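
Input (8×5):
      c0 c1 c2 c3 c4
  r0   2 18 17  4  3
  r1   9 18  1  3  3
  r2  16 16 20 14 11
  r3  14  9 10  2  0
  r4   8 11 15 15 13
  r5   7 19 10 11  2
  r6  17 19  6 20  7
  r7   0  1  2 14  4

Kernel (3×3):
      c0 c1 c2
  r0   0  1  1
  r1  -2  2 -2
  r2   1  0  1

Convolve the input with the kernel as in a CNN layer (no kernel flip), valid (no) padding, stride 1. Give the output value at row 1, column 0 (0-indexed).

3

The receptive field on the input at this output position is [9 18 1 / 16 16 20 / 14 9 10]. Elementwise product with the kernel and sum: 18·1 + 1·1 + 16·-2 + 16·2 + 20·-2 + 14·1 + 10·1.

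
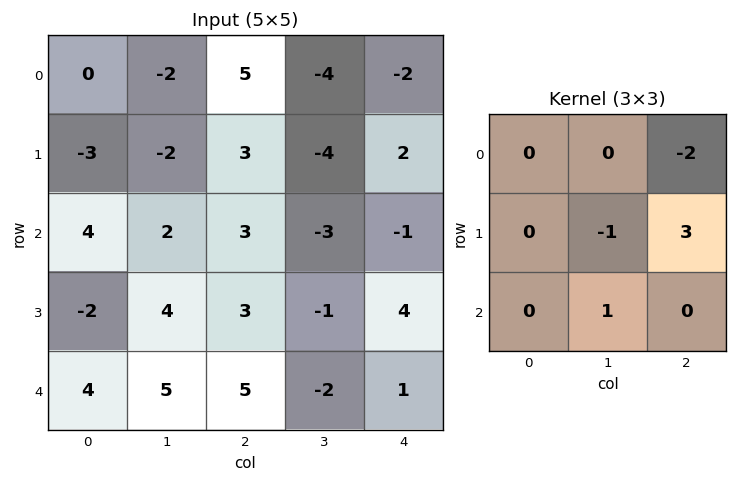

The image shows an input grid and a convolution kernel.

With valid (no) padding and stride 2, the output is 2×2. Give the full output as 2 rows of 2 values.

Output[0,0]: The receptive field on the input at this output position is [0 -2 5 / -3 -2 3 / 4 2 3]. Elementwise product with the kernel and sum: 5·-2 + -2·-1 + 3·3 + 2·1.

3 11
4 13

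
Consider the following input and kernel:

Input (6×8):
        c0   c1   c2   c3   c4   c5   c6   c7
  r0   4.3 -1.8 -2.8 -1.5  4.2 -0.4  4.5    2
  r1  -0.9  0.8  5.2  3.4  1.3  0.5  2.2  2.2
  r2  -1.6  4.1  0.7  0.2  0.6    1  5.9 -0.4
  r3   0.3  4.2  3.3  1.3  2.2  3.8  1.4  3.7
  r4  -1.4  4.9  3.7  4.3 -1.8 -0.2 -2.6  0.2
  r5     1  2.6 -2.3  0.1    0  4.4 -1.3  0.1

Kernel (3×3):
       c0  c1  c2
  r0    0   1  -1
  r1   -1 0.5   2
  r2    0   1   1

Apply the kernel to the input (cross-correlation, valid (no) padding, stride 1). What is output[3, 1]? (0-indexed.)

The receptive field on the input at this output position is [4.2 3.3 1.3 / 4.9 3.7 4.3 / 2.6 -2.3 0.1]. Elementwise product with the kernel and sum: 3.3·1 + 1.3·-1 + 4.9·-1 + 3.7·0.5 + 4.3·2 + -2.3·1 + 0.1·1.

5.35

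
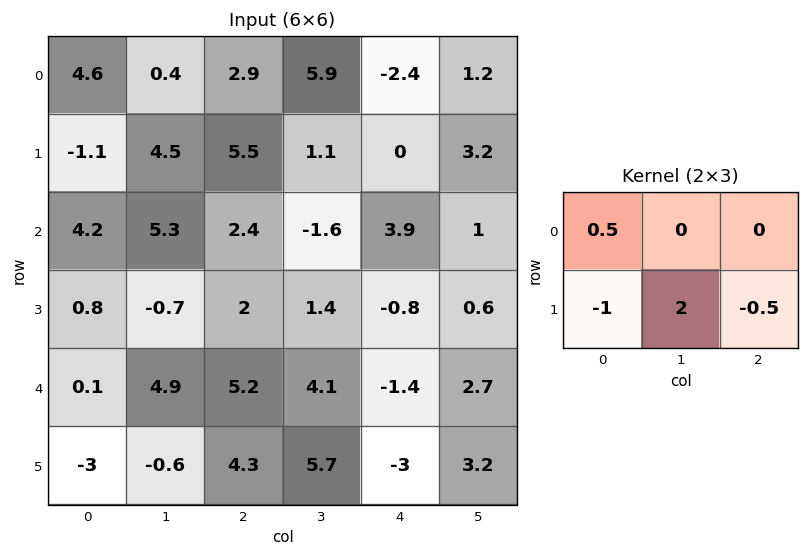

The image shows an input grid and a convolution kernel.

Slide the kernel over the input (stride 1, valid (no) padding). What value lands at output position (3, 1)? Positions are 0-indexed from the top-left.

3.1

The receptive field on the input at this output position is [-0.7 2 1.4 / 4.9 5.2 4.1]. Elementwise product with the kernel and sum: -0.7·0.5 + 4.9·-1 + 5.2·2 + 4.1·-0.5.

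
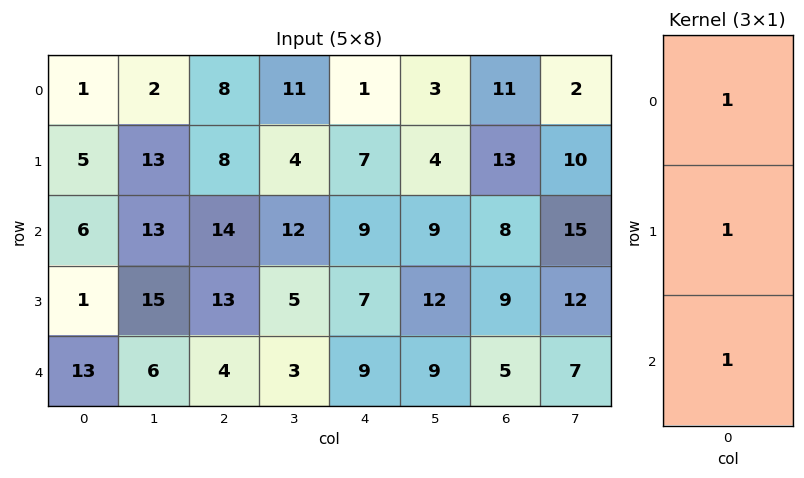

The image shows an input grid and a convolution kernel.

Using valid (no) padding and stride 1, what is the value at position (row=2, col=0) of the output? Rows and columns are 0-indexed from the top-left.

20

The receptive field on the input at this output position is [6 / 1 / 13]. Elementwise product with the kernel and sum: 6·1 + 1·1 + 13·1.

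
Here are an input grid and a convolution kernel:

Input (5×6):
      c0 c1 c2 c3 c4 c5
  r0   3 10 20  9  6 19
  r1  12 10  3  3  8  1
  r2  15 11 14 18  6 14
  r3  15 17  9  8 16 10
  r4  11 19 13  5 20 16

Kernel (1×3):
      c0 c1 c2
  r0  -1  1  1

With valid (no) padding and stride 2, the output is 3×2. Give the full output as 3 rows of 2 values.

27 -5
10 10
21 12

Output[0,0]: The receptive field on the input at this output position is [3 10 20]. Elementwise product with the kernel and sum: 3·-1 + 10·1 + 20·1.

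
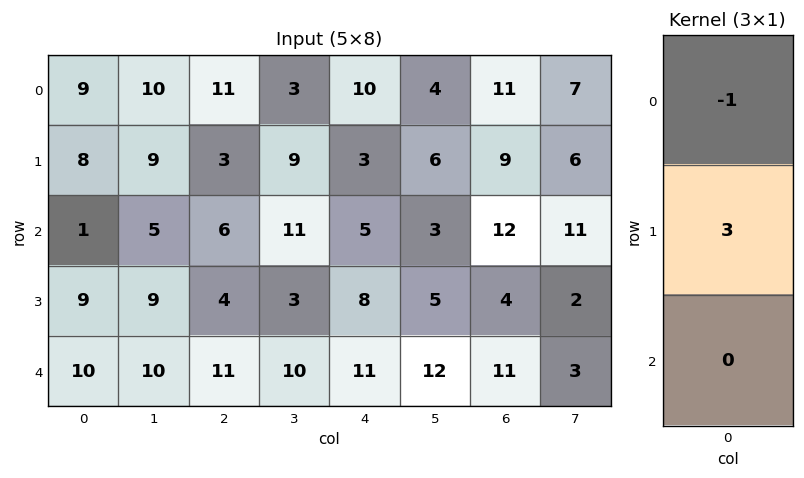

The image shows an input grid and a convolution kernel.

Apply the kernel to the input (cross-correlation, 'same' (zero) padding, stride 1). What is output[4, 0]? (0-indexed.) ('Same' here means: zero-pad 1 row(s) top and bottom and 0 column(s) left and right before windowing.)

The receptive field on the zero-padded input at this output position is [9 / 10 / 0]. Elementwise product with the kernel and sum: 9·-1 + 10·3.

21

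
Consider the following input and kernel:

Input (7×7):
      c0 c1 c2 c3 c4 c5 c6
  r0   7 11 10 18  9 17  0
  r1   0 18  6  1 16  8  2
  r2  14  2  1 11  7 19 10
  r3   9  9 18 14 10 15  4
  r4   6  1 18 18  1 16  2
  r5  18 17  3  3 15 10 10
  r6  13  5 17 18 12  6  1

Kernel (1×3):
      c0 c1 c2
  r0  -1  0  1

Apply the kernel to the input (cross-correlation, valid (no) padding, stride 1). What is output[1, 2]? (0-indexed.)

10

The receptive field on the input at this output position is [6 1 16]. Elementwise product with the kernel and sum: 6·-1 + 16·1.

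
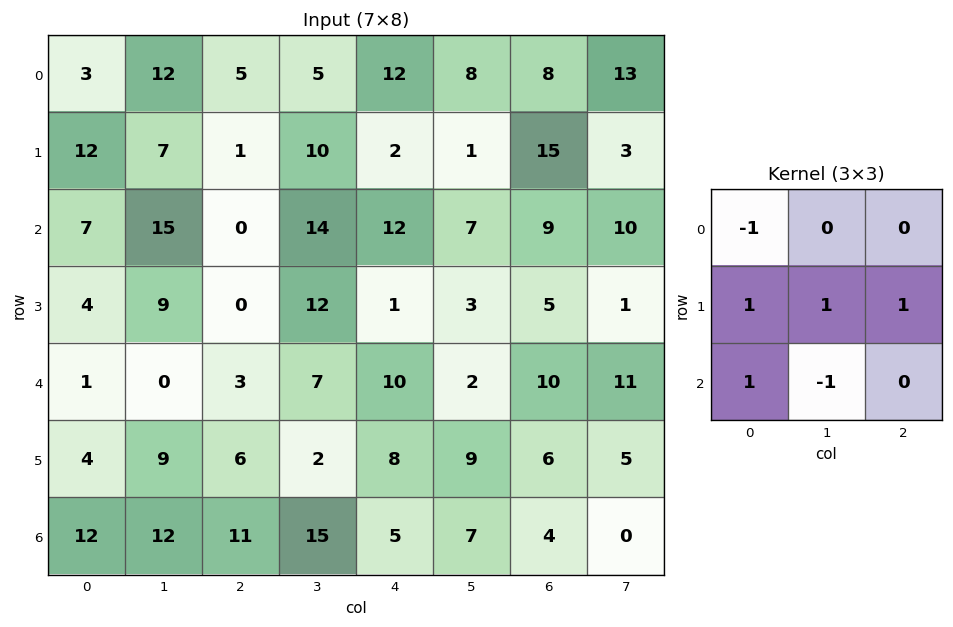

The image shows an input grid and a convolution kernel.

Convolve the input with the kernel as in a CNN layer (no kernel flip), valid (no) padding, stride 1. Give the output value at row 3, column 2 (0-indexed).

The receptive field on the input at this output position is [0 12 1 / 3 7 10 / 6 2 8]. Elementwise product with the kernel and sum: 0·-1 + 3·1 + 7·1 + 10·1 + 6·1 + 2·-1.

24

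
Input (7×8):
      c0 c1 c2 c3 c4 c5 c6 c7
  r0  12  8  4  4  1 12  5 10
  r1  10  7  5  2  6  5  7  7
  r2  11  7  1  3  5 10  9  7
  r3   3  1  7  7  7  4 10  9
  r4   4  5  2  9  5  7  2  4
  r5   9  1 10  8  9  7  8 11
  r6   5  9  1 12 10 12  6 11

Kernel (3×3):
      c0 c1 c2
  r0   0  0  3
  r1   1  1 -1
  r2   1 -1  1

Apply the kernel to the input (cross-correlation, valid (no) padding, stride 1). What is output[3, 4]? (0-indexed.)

The receptive field on the input at this output position is [7 4 10 / 5 7 2 / 9 7 8]. Elementwise product with the kernel and sum: 10·3 + 5·1 + 7·1 + 2·-1 + 9·1 + 7·-1 + 8·1.

50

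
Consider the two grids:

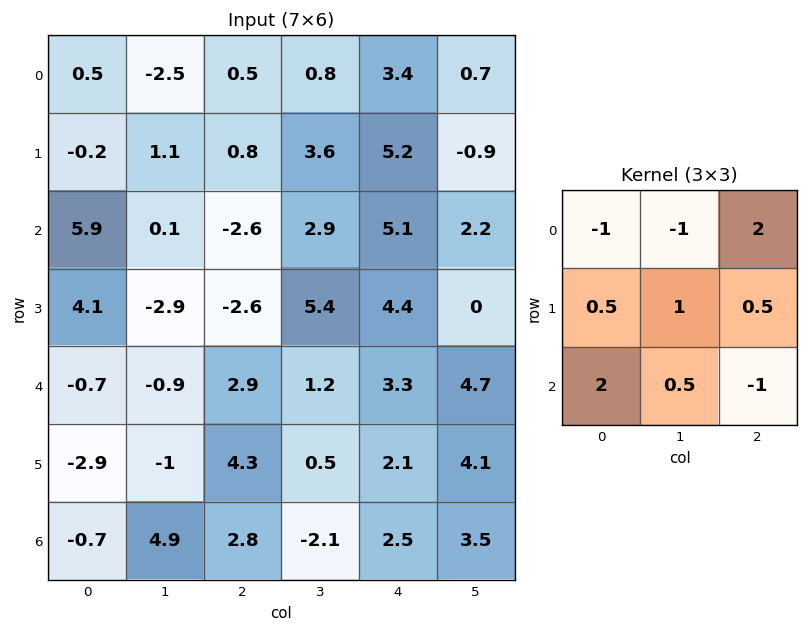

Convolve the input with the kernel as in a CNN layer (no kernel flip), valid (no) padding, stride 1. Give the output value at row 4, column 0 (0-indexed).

5.35

The receptive field on the input at this output position is [-0.7 -0.9 2.9 / -2.9 -1 4.3 / -0.7 4.9 2.8]. Elementwise product with the kernel and sum: -0.7·-1 + -0.9·-1 + 2.9·2 + -2.9·0.5 + -1·1 + 4.3·0.5 + -0.7·2 + 4.9·0.5 + 2.8·-1.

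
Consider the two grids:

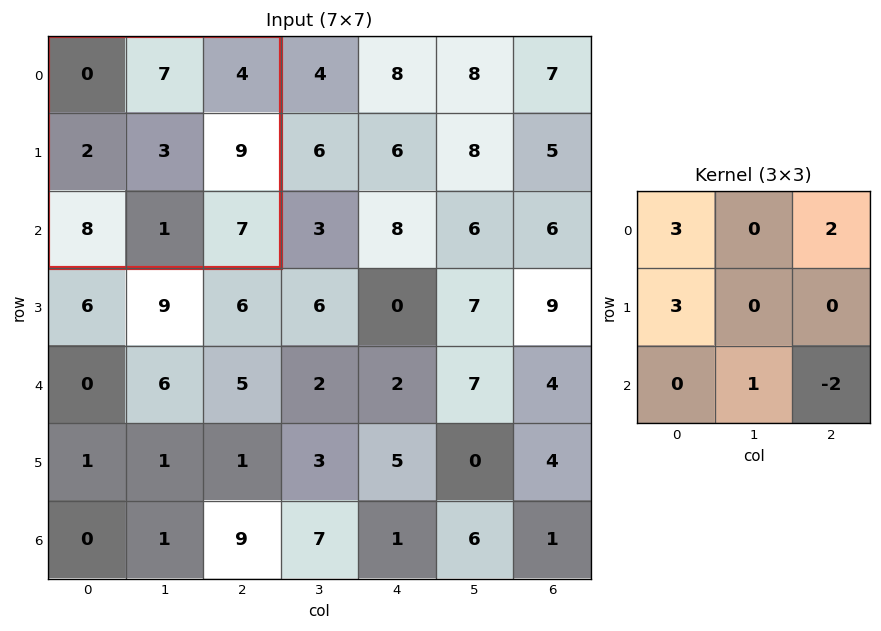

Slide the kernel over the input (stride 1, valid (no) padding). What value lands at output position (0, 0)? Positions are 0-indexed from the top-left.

The receptive field on the input at this output position is [0 7 4 / 2 3 9 / 8 1 7]. Elementwise product with the kernel and sum: 0·3 + 4·2 + 2·3 + 1·1 + 7·-2.

1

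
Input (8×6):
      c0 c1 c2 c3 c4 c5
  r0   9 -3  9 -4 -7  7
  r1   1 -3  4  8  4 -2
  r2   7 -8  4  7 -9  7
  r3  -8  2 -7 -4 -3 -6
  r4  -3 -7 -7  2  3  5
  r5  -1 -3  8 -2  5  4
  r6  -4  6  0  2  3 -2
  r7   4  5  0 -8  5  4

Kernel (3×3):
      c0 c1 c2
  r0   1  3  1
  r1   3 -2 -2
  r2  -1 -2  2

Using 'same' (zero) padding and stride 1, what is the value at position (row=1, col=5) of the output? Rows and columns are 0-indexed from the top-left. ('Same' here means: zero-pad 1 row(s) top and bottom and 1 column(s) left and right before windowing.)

The receptive field on the zero-padded input at this output position is [-7 7 0 / 4 -2 0 / -9 7 0]. Elementwise product with the kernel and sum: -7·1 + 7·3 + 0·1 + 4·3 + -2·-2 + 0·-2 + -9·-1 + 7·-2 + 0·2.

25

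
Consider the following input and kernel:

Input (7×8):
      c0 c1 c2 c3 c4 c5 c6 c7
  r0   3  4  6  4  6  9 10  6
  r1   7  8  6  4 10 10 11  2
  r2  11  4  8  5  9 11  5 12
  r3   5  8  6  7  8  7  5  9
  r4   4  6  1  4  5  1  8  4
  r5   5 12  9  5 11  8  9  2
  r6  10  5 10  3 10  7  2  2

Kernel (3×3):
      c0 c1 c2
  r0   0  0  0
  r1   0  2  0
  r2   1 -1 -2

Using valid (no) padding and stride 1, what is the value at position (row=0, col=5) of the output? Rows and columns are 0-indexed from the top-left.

4

The receptive field on the input at this output position is [9 10 6 / 10 11 2 / 11 5 12]. Elementwise product with the kernel and sum: 11·2 + 11·1 + 5·-1 + 12·-2.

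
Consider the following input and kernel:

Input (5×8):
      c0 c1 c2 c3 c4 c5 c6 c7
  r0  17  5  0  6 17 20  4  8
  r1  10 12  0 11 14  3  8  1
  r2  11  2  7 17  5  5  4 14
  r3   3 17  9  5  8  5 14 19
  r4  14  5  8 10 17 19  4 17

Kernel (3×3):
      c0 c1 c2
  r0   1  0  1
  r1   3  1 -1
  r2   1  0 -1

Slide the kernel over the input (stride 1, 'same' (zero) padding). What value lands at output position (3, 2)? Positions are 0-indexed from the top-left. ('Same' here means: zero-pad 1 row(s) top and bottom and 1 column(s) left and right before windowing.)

69

The receptive field on the zero-padded input at this output position is [2 7 17 / 17 9 5 / 5 8 10]. Elementwise product with the kernel and sum: 2·1 + 17·1 + 17·3 + 9·1 + 5·-1 + 5·1 + 10·-1.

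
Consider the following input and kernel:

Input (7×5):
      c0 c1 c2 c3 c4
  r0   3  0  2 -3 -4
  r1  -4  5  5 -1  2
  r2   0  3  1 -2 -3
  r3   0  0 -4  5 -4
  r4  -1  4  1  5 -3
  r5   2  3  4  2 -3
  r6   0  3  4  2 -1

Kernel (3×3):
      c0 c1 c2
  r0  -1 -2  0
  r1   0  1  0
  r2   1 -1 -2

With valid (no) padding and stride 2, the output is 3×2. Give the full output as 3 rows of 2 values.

-3 12
-13 10
-15 -5

Output[0,0]: The receptive field on the input at this output position is [3 0 2 / -4 5 5 / 0 3 1]. Elementwise product with the kernel and sum: 3·-1 + 0·-2 + 5·1 + 0·1 + 3·-1 + 1·-2.
Output[0,1]: The receptive field on the input at this output position is [2 -3 -4 / 5 -1 2 / 1 -2 -3]. Elementwise product with the kernel and sum: 2·-1 + -3·-2 + -1·1 + 1·1 + -2·-1 + -3·-2.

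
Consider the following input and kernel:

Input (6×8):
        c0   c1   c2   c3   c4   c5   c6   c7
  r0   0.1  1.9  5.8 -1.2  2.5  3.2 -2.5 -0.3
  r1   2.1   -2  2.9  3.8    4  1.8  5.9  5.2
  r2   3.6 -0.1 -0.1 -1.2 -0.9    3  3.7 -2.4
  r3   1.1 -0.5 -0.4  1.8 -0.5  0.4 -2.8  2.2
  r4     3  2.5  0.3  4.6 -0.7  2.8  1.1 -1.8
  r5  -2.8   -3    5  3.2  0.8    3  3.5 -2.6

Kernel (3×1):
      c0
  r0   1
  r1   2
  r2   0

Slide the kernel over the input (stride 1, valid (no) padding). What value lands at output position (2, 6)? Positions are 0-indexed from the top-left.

-1.9

The receptive field on the input at this output position is [3.7 / -2.8 / 1.1]. Elementwise product with the kernel and sum: 3.7·1 + -2.8·2.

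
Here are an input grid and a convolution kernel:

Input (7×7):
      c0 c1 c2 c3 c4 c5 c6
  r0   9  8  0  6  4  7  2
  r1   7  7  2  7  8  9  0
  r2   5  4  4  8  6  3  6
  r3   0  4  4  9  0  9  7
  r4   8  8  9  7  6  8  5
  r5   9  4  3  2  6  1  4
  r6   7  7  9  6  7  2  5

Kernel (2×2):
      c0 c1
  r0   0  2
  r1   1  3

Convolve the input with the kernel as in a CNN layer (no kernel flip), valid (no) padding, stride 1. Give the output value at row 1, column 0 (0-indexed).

The receptive field on the input at this output position is [7 7 / 5 4]. Elementwise product with the kernel and sum: 7·2 + 5·1 + 4·3.

31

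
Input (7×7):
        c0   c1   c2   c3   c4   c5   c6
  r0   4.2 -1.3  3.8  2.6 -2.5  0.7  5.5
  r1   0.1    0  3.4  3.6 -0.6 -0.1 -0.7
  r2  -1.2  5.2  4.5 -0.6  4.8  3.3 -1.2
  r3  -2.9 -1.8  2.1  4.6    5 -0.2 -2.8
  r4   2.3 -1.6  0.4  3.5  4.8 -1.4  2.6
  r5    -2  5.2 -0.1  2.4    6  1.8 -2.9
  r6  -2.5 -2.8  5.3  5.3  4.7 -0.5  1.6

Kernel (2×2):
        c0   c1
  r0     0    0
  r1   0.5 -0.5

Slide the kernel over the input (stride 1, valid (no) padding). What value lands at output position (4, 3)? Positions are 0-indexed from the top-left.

-1.8

The receptive field on the input at this output position is [3.5 4.8 / 2.4 6]. Elementwise product with the kernel and sum: 2.4·0.5 + 6·-0.5.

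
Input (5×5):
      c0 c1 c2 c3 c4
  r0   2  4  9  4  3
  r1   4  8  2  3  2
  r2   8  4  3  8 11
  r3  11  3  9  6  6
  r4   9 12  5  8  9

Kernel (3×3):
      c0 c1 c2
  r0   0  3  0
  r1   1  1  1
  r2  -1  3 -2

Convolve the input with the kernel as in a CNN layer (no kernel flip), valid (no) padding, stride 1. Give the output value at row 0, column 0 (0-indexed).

The receptive field on the input at this output position is [2 4 9 / 4 8 2 / 8 4 3]. Elementwise product with the kernel and sum: 4·3 + 4·1 + 8·1 + 2·1 + 8·-1 + 4·3 + 3·-2.

24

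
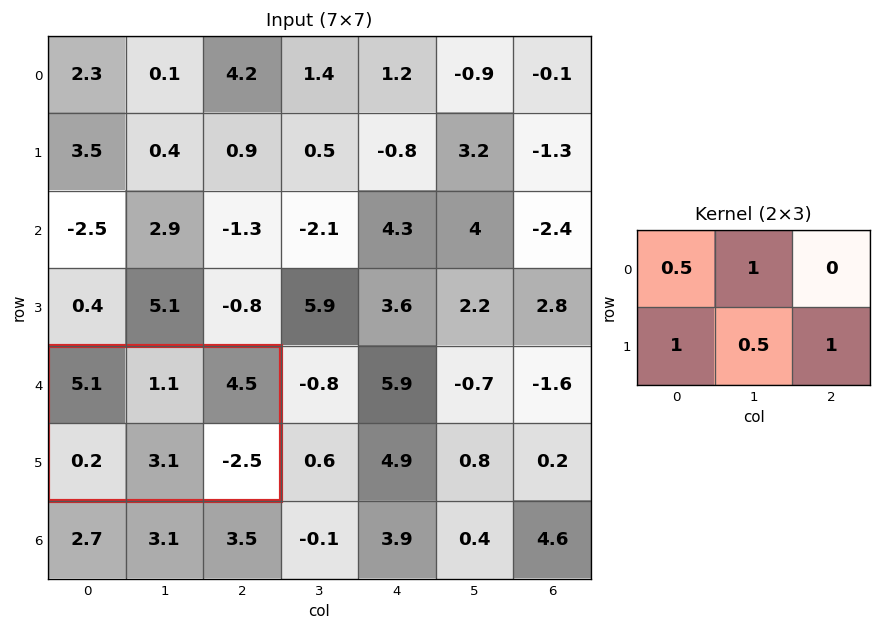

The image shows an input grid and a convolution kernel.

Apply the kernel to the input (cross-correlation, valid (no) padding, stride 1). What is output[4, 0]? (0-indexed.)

The receptive field on the input at this output position is [5.1 1.1 4.5 / 0.2 3.1 -2.5]. Elementwise product with the kernel and sum: 5.1·0.5 + 1.1·1 + 0.2·1 + 3.1·0.5 + -2.5·1.

2.9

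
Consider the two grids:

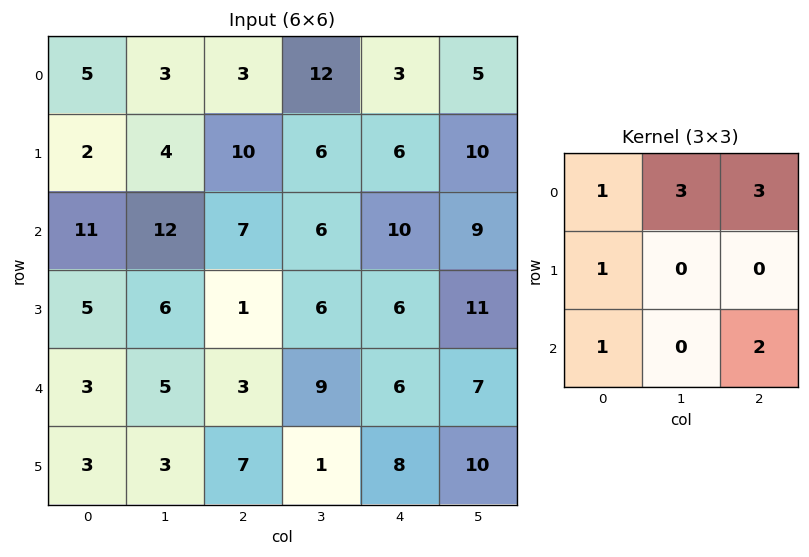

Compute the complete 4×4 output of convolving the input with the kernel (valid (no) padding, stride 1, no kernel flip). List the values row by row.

50 76 85 66
62 82 66 88
82 80 71 92
46 37 63 87

Output[0,0]: The receptive field on the input at this output position is [5 3 3 / 2 4 10 / 11 12 7]. Elementwise product with the kernel and sum: 5·1 + 3·3 + 3·3 + 2·1 + 11·1 + 7·2.
Output[0,1]: The receptive field on the input at this output position is [3 3 12 / 4 10 6 / 12 7 6]. Elementwise product with the kernel and sum: 3·1 + 3·3 + 12·3 + 4·1 + 12·1 + 6·2.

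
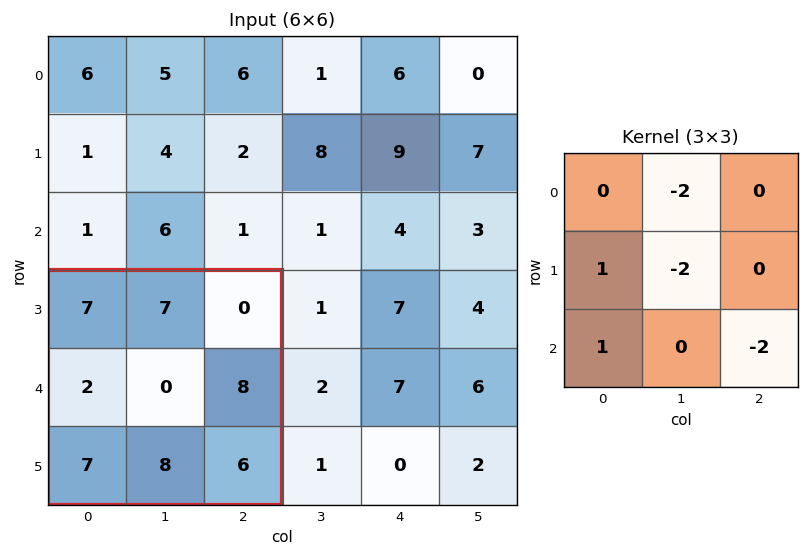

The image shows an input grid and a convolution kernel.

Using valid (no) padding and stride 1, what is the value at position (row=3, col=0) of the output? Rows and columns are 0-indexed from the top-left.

-17

The receptive field on the input at this output position is [7 7 0 / 2 0 8 / 7 8 6]. Elementwise product with the kernel and sum: 7·-2 + 2·1 + 0·-2 + 7·1 + 6·-2.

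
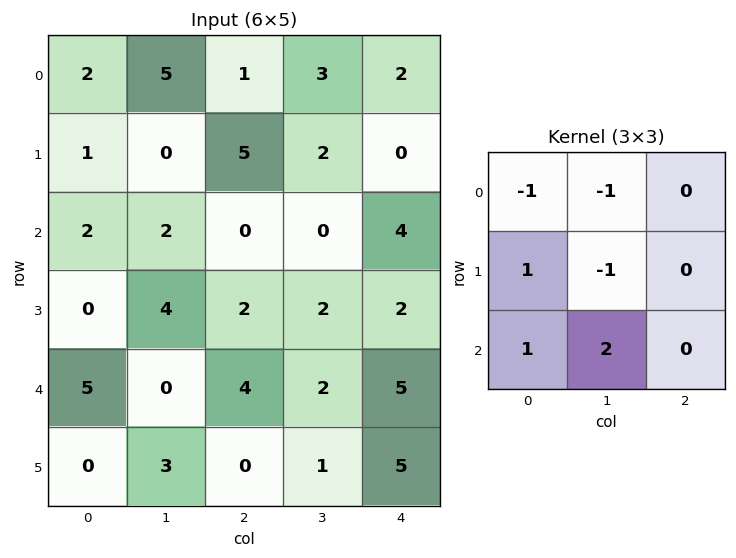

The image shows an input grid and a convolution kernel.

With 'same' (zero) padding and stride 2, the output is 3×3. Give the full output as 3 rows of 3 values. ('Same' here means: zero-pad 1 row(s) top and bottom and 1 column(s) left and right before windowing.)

Output[0,0]: The receptive field on the zero-padded input at this output position is [0 0 0 / 0 2 5 / 0 1 0]. Elementwise product with the kernel and sum: 0·-1 + 0·-1 + 0·1 + 2·-1 + 0·1 + 1·2.
Output[0,1]: The receptive field on the zero-padded input at this output position is [0 0 0 / 5 1 3 / 0 5 2]. Elementwise product with the kernel and sum: 0·-1 + 0·-1 + 5·1 + 1·-1 + 0·1 + 5·2.

0 14 3
-3 5 0
-5 -7 4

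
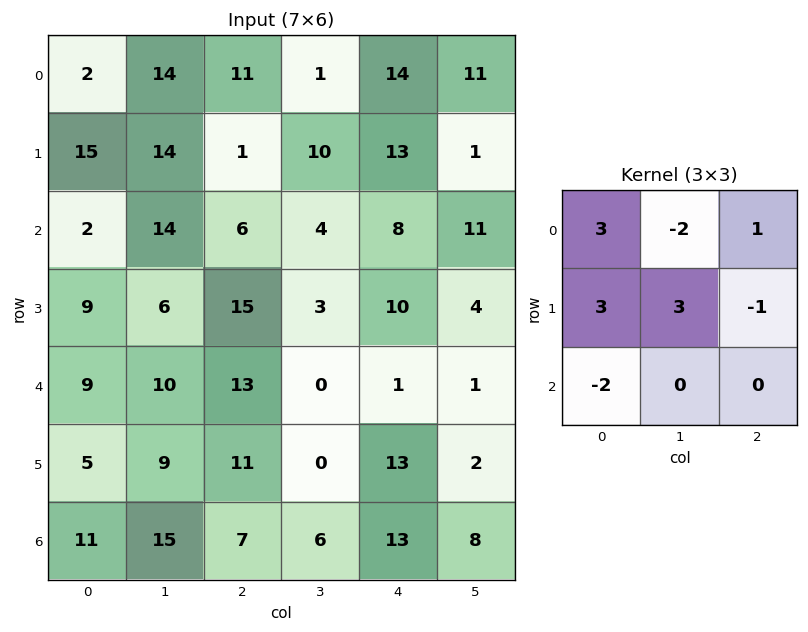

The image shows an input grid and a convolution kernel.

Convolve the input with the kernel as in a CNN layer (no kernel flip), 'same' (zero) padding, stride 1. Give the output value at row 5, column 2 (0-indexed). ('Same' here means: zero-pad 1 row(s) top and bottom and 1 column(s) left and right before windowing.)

The receptive field on the zero-padded input at this output position is [10 13 0 / 9 11 0 / 15 7 6]. Elementwise product with the kernel and sum: 10·3 + 13·-2 + 0·1 + 9·3 + 11·3 + 0·-1 + 15·-2.

34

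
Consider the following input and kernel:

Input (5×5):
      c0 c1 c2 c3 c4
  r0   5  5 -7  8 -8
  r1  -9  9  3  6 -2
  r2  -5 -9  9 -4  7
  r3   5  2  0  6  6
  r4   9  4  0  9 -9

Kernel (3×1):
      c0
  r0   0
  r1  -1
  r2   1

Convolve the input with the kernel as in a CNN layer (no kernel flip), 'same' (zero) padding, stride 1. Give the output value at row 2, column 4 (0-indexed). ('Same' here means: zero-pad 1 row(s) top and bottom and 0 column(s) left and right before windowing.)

The receptive field on the zero-padded input at this output position is [-2 / 7 / 6]. Elementwise product with the kernel and sum: 7·-1 + 6·1.

-1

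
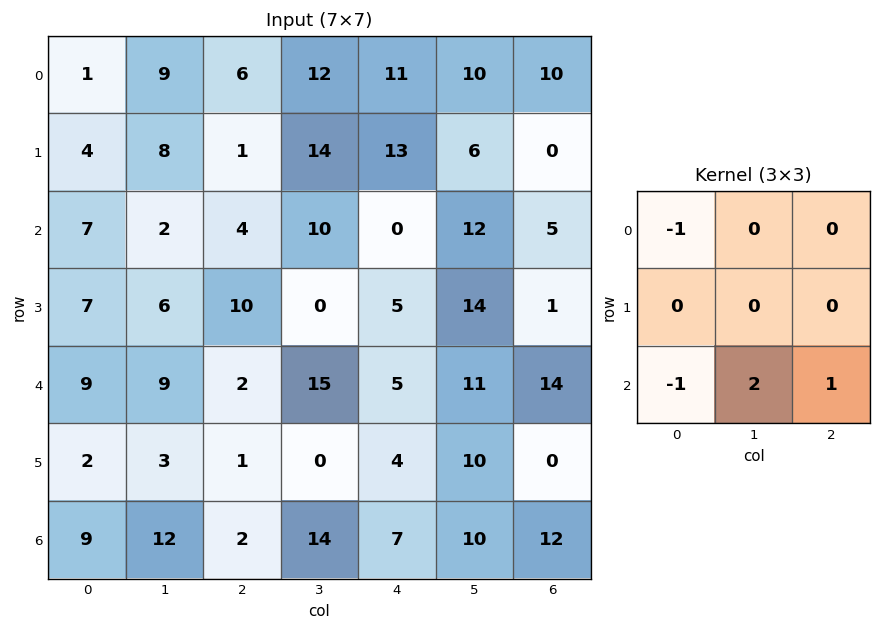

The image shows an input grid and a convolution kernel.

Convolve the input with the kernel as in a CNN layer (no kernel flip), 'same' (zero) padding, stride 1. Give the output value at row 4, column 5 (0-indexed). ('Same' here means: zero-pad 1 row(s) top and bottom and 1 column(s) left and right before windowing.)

11

The receptive field on the zero-padded input at this output position is [5 14 1 / 5 11 14 / 4 10 0]. Elementwise product with the kernel and sum: 5·-1 + 4·-1 + 10·2 + 0·1.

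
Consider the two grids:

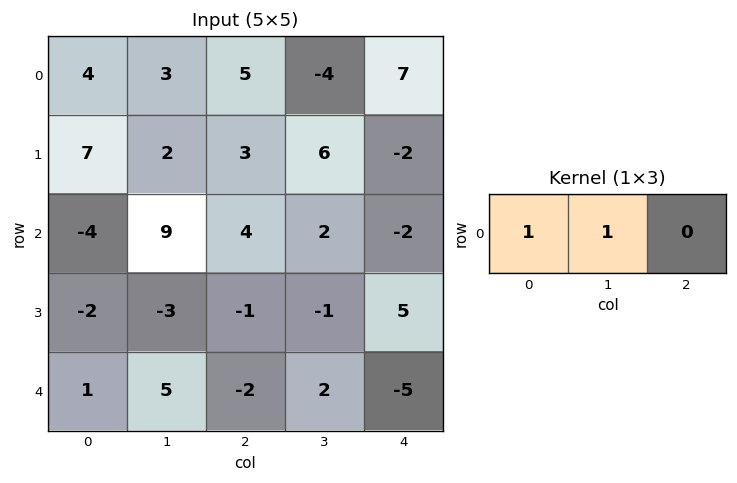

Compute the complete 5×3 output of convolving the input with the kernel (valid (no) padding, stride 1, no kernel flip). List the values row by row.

Output[0,0]: The receptive field on the input at this output position is [4 3 5]. Elementwise product with the kernel and sum: 4·1 + 3·1.
Output[0,1]: The receptive field on the input at this output position is [3 5 -4]. Elementwise product with the kernel and sum: 3·1 + 5·1.

7 8 1
9 5 9
5 13 6
-5 -4 -2
6 3 0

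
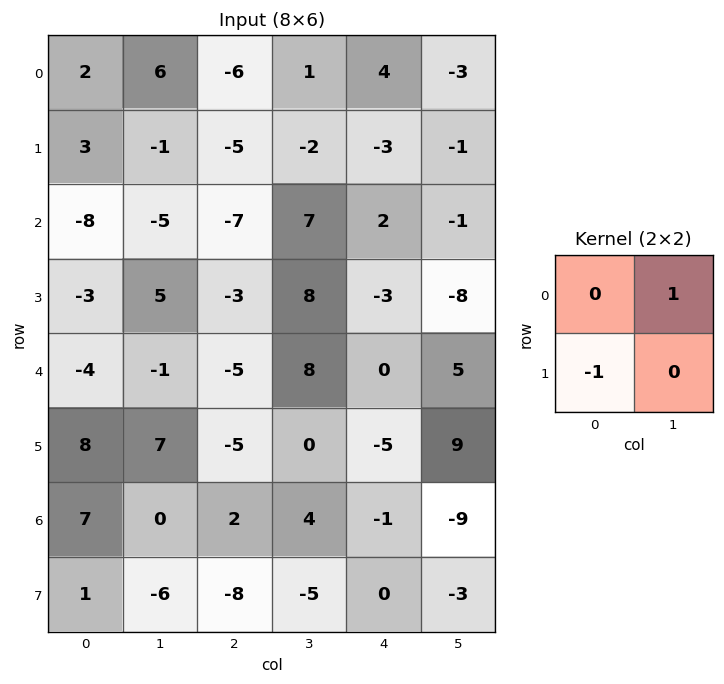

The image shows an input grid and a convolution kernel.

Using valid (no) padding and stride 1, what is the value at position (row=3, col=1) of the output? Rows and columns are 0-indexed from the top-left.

The receptive field on the input at this output position is [5 -3 / -1 -5]. Elementwise product with the kernel and sum: -3·1 + -1·-1.

-2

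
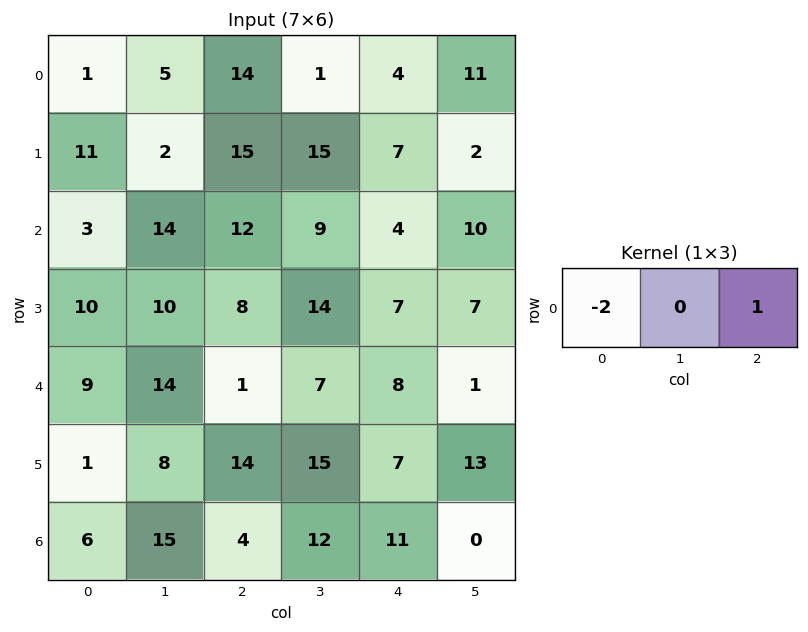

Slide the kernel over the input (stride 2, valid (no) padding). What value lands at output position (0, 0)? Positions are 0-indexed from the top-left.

The receptive field on the input at this output position is [1 5 14]. Elementwise product with the kernel and sum: 1·-2 + 14·1.

12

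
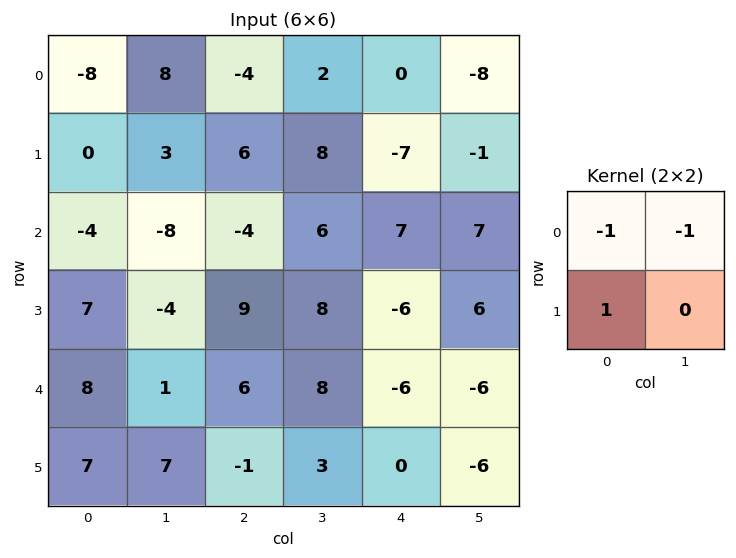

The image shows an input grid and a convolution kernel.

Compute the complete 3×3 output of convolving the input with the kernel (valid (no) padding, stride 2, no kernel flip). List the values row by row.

Output[0,0]: The receptive field on the input at this output position is [-8 8 / 0 3]. Elementwise product with the kernel and sum: -8·-1 + 8·-1 + 0·1.

0 8 1
19 7 -20
-2 -15 12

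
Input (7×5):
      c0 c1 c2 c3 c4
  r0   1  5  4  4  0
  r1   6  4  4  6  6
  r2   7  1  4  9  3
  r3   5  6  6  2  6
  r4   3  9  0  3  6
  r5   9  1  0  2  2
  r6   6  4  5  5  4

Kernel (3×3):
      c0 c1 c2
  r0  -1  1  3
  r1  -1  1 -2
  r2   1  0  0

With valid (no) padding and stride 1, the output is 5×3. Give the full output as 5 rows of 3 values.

13 0 -6
1 9 25
-2 35 -2
34 -8 5
4 -1 24

Output[0,0]: The receptive field on the input at this output position is [1 5 4 / 6 4 4 / 7 1 4]. Elementwise product with the kernel and sum: 1·-1 + 5·1 + 4·3 + 6·-1 + 4·1 + 4·-2 + 7·1.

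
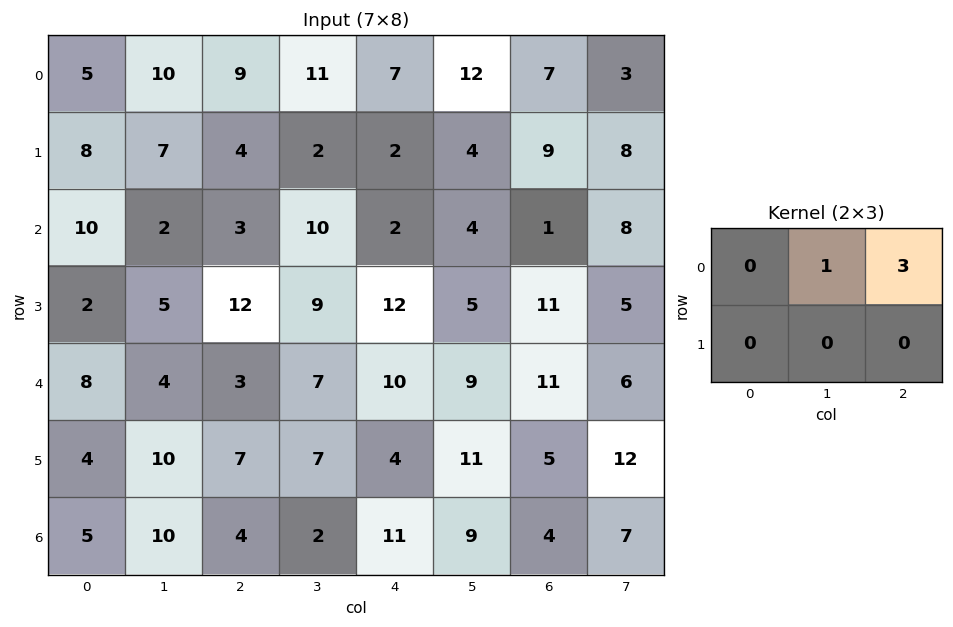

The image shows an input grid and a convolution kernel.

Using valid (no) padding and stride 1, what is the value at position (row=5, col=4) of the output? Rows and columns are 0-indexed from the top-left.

26

The receptive field on the input at this output position is [4 11 5 / 11 9 4]. Elementwise product with the kernel and sum: 11·1 + 5·3.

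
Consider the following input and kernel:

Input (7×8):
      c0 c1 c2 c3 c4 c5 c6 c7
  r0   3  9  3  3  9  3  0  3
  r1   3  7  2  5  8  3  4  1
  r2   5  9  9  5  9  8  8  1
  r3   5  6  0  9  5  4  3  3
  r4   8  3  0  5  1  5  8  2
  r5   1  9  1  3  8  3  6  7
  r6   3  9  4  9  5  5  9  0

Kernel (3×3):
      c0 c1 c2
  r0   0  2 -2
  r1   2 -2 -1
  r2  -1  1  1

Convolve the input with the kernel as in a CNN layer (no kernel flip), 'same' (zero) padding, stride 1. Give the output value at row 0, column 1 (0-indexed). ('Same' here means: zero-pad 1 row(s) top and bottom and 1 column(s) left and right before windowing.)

-9

The receptive field on the zero-padded input at this output position is [0 0 0 / 3 9 3 / 3 7 2]. Elementwise product with the kernel and sum: 0·2 + 0·-2 + 3·2 + 9·-2 + 3·-1 + 3·-1 + 7·1 + 2·1.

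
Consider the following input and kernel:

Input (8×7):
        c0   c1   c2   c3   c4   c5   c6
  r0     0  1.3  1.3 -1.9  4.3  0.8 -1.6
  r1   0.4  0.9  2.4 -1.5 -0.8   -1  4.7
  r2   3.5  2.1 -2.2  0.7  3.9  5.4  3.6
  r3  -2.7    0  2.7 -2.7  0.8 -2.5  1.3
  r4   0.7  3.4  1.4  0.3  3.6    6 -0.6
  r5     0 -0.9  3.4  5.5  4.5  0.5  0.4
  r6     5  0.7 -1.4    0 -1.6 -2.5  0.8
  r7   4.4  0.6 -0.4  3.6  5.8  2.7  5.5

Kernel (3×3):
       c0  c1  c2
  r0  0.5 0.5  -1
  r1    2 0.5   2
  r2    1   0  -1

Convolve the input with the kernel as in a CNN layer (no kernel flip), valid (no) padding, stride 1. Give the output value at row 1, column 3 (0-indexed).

The receptive field on the input at this output position is [-1.5 -0.8 -1 / 0.7 3.9 5.4 / -2.7 0.8 -2.5]. Elementwise product with the kernel and sum: -1.5·0.5 + -0.8·0.5 + -1·-1 + 0.7·2 + 3.9·0.5 + 5.4·2 + -2.7·1 + -2.5·-1.

13.8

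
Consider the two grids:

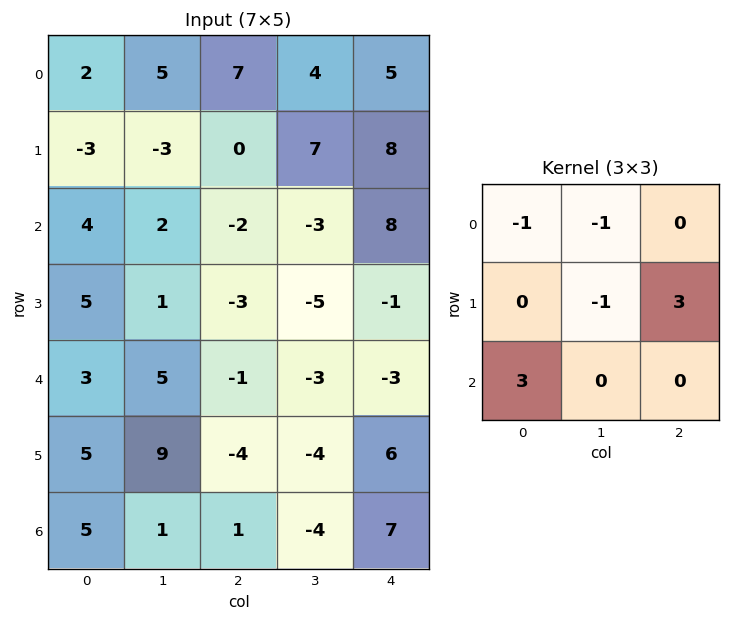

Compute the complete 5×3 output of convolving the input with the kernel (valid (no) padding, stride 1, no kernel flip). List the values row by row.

8 15 0
13 -1 11
-7 3 4
1 21 -10
-14 -9 29

Output[0,0]: The receptive field on the input at this output position is [2 5 7 / -3 -3 0 / 4 2 -2]. Elementwise product with the kernel and sum: 2·-1 + 5·-1 + -3·-1 + 0·3 + 4·3.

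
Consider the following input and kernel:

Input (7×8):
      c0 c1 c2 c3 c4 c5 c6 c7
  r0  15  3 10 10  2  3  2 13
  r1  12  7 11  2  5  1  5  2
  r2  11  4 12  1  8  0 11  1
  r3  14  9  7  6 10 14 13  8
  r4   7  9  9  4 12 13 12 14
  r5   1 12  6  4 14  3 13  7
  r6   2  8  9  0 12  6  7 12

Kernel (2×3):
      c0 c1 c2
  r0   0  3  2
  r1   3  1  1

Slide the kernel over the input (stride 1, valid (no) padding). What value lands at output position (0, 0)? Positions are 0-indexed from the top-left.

The receptive field on the input at this output position is [15 3 10 / 12 7 11]. Elementwise product with the kernel and sum: 3·3 + 10·2 + 12·3 + 7·1 + 11·1.

83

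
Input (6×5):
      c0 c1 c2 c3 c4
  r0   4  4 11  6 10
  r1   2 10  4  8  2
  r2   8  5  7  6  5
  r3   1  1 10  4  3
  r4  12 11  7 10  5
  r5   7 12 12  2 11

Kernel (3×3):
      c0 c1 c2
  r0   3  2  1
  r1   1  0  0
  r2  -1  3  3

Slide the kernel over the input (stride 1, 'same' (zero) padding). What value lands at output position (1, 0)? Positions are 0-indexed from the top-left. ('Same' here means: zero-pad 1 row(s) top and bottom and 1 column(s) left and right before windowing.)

The receptive field on the zero-padded input at this output position is [0 4 4 / 0 2 10 / 0 8 5]. Elementwise product with the kernel and sum: 0·3 + 4·2 + 4·1 + 0·1 + 0·-1 + 8·3 + 5·3.

51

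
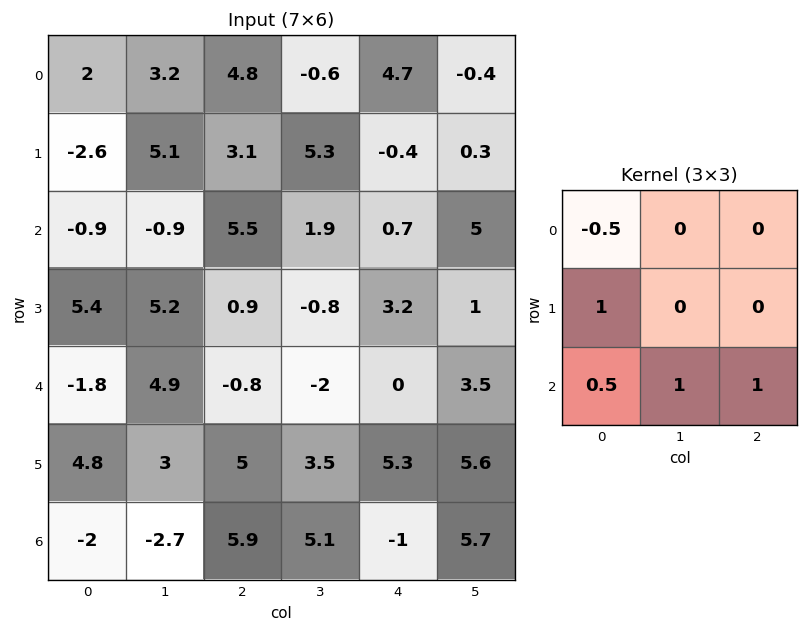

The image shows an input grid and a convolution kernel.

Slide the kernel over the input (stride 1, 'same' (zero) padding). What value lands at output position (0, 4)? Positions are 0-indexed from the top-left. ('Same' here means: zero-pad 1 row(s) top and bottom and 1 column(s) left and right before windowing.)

1.95

The receptive field on the zero-padded input at this output position is [0 0 0 / -0.6 4.7 -0.4 / 5.3 -0.4 0.3]. Elementwise product with the kernel and sum: 0·-0.5 + -0.6·1 + 5.3·0.5 + -0.4·1 + 0.3·1.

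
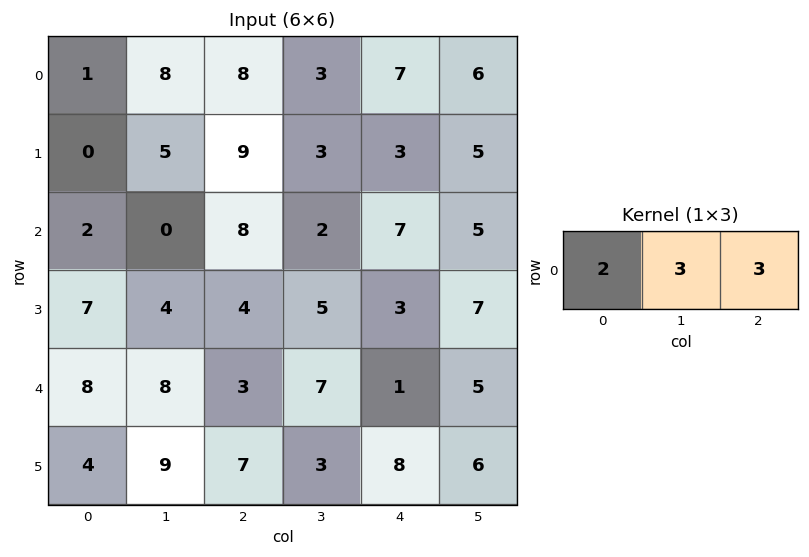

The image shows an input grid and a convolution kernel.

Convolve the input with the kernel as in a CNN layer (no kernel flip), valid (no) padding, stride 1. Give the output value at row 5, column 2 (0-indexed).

47

The receptive field on the input at this output position is [7 3 8]. Elementwise product with the kernel and sum: 7·2 + 3·3 + 8·3.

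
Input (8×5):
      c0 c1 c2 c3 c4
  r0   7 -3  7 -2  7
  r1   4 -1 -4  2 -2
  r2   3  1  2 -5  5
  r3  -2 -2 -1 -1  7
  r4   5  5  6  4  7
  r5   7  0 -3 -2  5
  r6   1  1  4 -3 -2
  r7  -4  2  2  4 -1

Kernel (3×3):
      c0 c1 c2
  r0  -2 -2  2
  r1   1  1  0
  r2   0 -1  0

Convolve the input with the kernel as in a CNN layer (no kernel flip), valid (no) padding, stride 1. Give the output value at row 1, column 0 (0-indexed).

-8

The receptive field on the input at this output position is [4 -1 -4 / 3 1 2 / -2 -2 -1]. Elementwise product with the kernel and sum: 4·-2 + -1·-2 + -4·2 + 3·1 + 1·1 + -2·-1.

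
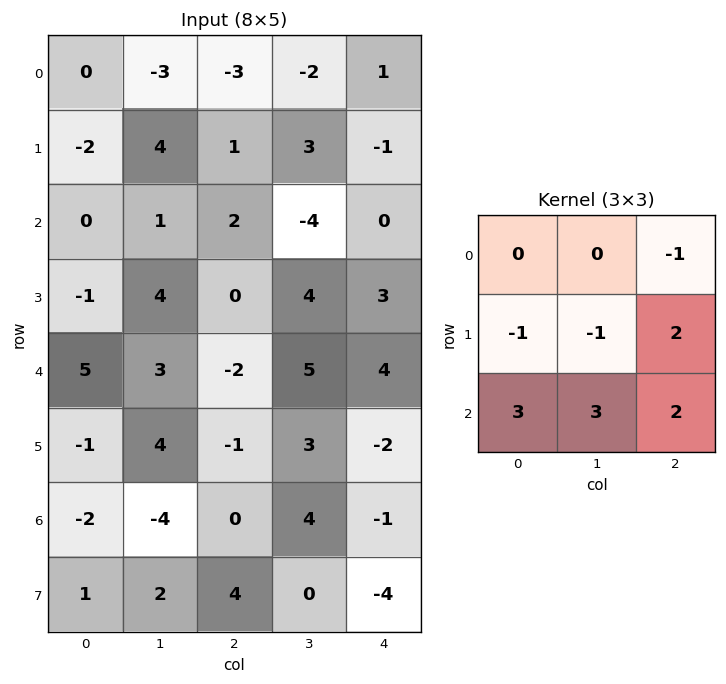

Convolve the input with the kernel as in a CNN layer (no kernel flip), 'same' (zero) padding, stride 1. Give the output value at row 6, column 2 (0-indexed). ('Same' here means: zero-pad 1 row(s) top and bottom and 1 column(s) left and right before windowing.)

The receptive field on the zero-padded input at this output position is [4 -1 3 / -4 0 4 / 2 4 0]. Elementwise product with the kernel and sum: 3·-1 + -4·-1 + 0·-1 + 4·2 + 2·3 + 4·3 + 0·2.

27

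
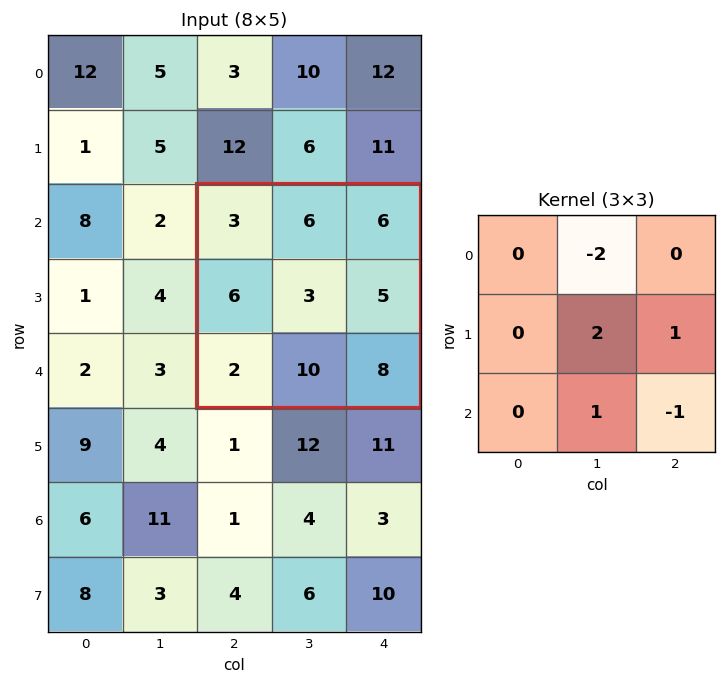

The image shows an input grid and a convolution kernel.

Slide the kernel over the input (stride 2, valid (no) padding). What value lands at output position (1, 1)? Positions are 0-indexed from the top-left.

1

The receptive field on the input at this output position is [3 6 6 / 6 3 5 / 2 10 8]. Elementwise product with the kernel and sum: 6·-2 + 3·2 + 5·1 + 10·1 + 8·-1.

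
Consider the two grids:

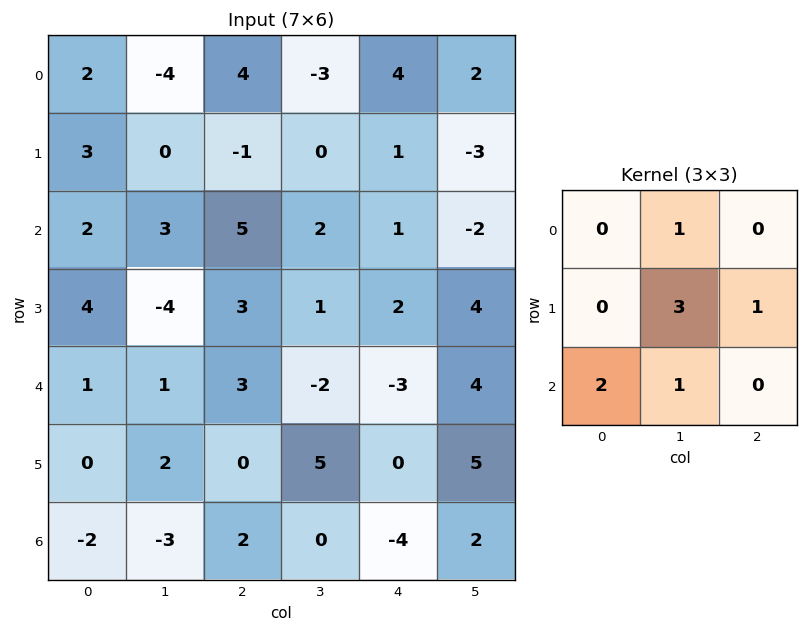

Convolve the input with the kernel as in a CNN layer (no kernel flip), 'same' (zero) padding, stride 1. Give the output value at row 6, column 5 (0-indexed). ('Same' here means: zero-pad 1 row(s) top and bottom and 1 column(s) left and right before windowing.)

11

The receptive field on the zero-padded input at this output position is [0 5 0 / -4 2 0 / 0 0 0]. Elementwise product with the kernel and sum: 5·1 + 2·3 + 0·1 + 0·2 + 0·1.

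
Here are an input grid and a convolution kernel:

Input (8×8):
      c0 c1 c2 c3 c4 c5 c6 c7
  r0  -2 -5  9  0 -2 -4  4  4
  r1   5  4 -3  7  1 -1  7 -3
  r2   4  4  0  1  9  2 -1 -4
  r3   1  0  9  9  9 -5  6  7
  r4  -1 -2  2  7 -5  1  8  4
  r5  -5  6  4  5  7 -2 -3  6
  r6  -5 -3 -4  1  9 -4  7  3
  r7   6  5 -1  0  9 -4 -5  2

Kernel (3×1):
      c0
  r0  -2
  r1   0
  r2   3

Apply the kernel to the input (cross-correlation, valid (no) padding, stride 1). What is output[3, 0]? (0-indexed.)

The receptive field on the input at this output position is [1 / -1 / -5]. Elementwise product with the kernel and sum: 1·-2 + -5·3.

-17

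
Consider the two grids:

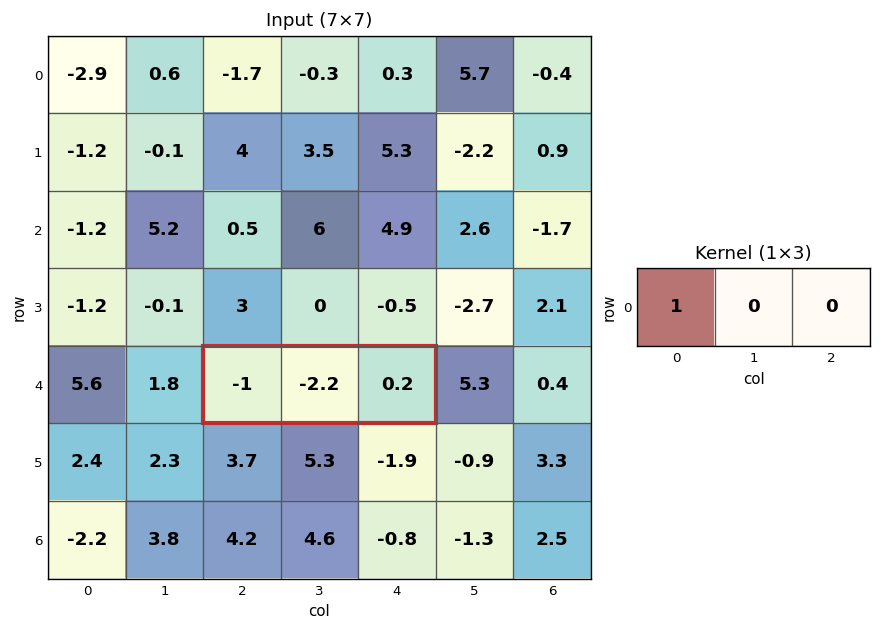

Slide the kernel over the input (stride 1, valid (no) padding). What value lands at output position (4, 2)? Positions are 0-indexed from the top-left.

The receptive field on the input at this output position is [-1 -2.2 0.2]. Elementwise product with the kernel and sum: -1·1.

-1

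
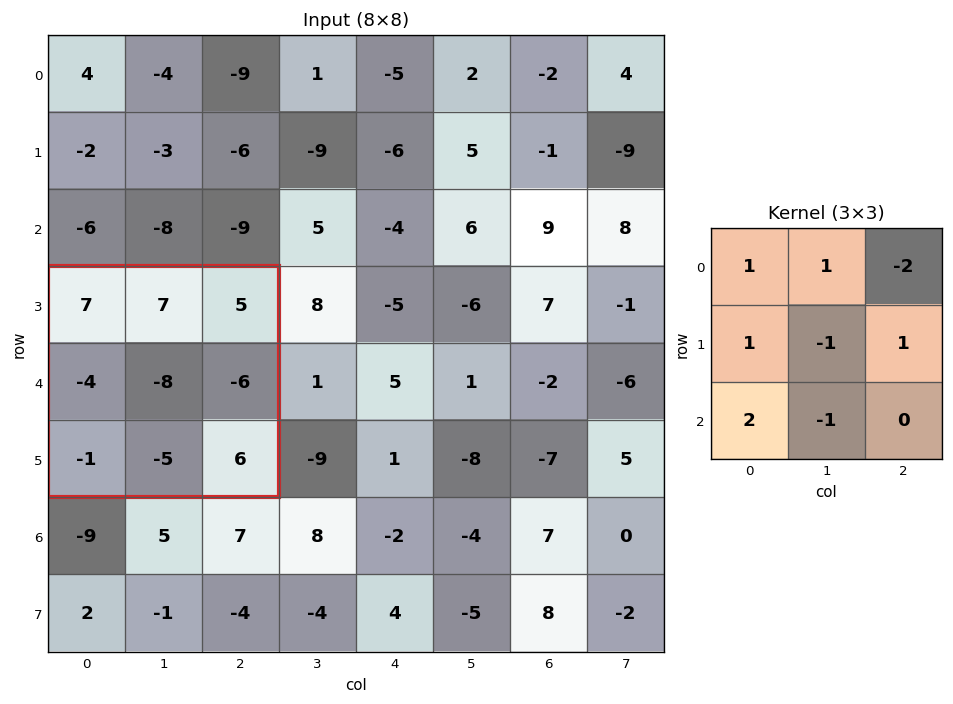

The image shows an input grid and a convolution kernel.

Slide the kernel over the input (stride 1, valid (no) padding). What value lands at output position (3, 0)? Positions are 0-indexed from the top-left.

5

The receptive field on the input at this output position is [7 7 5 / -4 -8 -6 / -1 -5 6]. Elementwise product with the kernel and sum: 7·1 + 7·1 + 5·-2 + -4·1 + -8·-1 + -6·1 + -1·2 + -5·-1.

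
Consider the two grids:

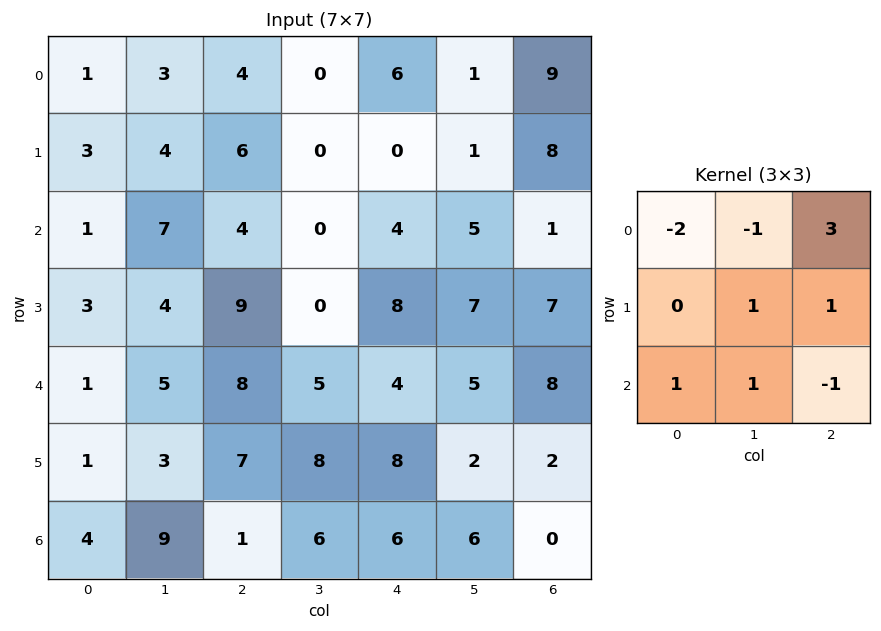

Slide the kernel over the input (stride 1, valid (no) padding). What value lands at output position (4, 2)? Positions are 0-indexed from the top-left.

8

The receptive field on the input at this output position is [8 5 4 / 7 8 8 / 1 6 6]. Elementwise product with the kernel and sum: 8·-2 + 5·-1 + 4·3 + 8·1 + 8·1 + 1·1 + 6·1 + 6·-1.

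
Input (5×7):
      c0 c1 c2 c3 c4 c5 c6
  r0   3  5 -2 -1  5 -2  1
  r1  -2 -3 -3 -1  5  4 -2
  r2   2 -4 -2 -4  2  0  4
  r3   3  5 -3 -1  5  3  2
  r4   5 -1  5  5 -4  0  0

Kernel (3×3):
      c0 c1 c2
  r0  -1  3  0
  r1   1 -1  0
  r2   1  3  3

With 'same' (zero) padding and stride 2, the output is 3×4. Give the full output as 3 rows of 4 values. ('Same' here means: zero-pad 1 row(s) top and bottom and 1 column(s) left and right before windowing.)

Output[0,0]: The receptive field on the zero-padded input at this output position is [0 0 0 / 0 3 5 / 0 -2 -3]. Elementwise product with the kernel and sum: 0·-1 + 0·3 + 0·1 + 3·-1 + 0·1 + -2·3 + -3·3.

-18 -8 20 -5
16 -15 33 -5
4 -20 25 3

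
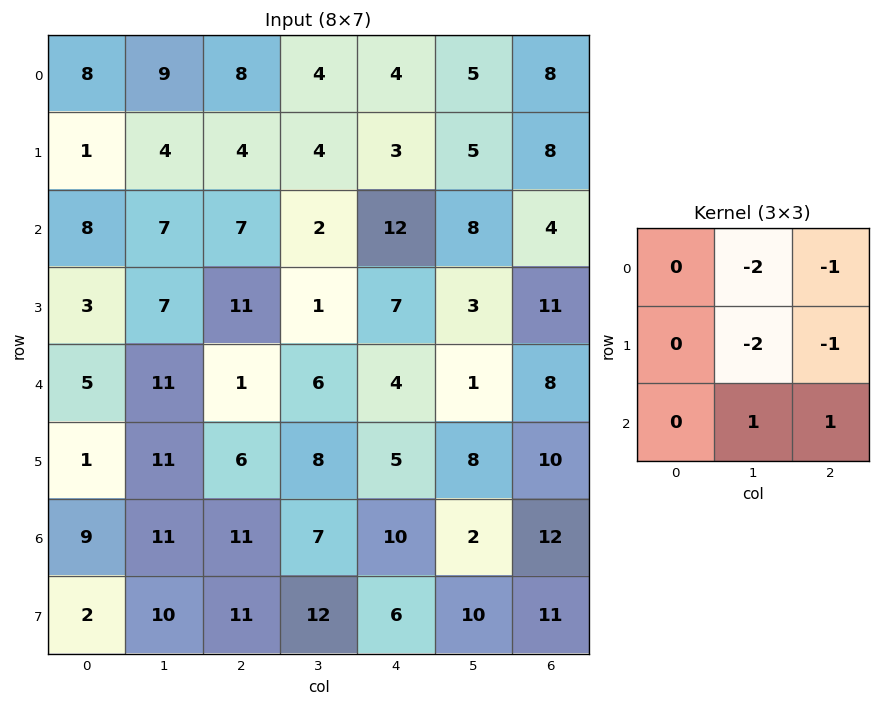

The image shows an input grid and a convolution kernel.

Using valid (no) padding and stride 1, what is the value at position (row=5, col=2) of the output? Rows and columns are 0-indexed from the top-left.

-27

The receptive field on the input at this output position is [6 8 5 / 11 7 10 / 11 12 6]. Elementwise product with the kernel and sum: 8·-2 + 5·-1 + 7·-2 + 10·-1 + 12·1 + 6·1.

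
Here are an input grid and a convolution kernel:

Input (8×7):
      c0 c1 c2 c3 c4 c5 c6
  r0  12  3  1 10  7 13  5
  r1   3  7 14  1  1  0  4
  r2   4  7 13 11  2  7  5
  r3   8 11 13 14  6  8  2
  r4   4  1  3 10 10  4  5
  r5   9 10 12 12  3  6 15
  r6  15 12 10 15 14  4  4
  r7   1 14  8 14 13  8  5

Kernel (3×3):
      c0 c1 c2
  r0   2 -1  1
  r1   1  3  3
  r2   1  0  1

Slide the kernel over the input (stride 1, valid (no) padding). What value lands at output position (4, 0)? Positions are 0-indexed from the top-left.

110

The receptive field on the input at this output position is [4 1 3 / 9 10 12 / 15 12 10]. Elementwise product with the kernel and sum: 4·2 + 1·-1 + 3·1 + 9·1 + 10·3 + 12·3 + 15·1 + 10·1.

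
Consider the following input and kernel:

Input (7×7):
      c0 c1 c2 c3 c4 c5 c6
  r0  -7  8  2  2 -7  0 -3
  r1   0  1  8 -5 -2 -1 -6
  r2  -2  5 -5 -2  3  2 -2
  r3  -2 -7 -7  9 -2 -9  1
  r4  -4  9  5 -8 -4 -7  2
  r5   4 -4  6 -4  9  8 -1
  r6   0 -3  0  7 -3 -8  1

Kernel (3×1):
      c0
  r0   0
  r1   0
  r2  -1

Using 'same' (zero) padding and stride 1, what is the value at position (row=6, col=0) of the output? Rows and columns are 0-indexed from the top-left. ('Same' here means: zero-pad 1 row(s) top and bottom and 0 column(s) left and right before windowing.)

The receptive field on the zero-padded input at this output position is [4 / 0 / 0]. Elementwise product with the kernel and sum: 0·-1.

0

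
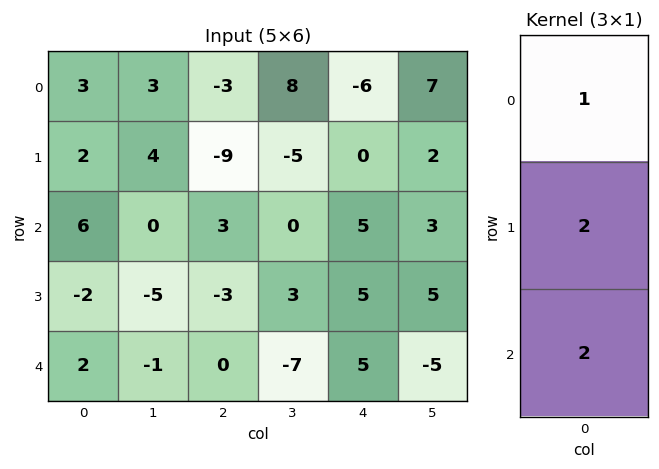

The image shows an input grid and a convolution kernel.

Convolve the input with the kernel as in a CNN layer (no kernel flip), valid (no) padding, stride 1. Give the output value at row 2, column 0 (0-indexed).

The receptive field on the input at this output position is [6 / -2 / 2]. Elementwise product with the kernel and sum: 6·1 + -2·2 + 2·2.

6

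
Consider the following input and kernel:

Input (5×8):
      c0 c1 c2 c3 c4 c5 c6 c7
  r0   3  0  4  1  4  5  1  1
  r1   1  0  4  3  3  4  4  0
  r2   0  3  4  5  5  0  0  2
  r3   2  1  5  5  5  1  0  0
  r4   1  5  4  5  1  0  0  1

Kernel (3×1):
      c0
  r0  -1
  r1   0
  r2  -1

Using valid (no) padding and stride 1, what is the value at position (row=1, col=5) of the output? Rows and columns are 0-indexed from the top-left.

-5

The receptive field on the input at this output position is [4 / 0 / 1]. Elementwise product with the kernel and sum: 4·-1 + 1·-1.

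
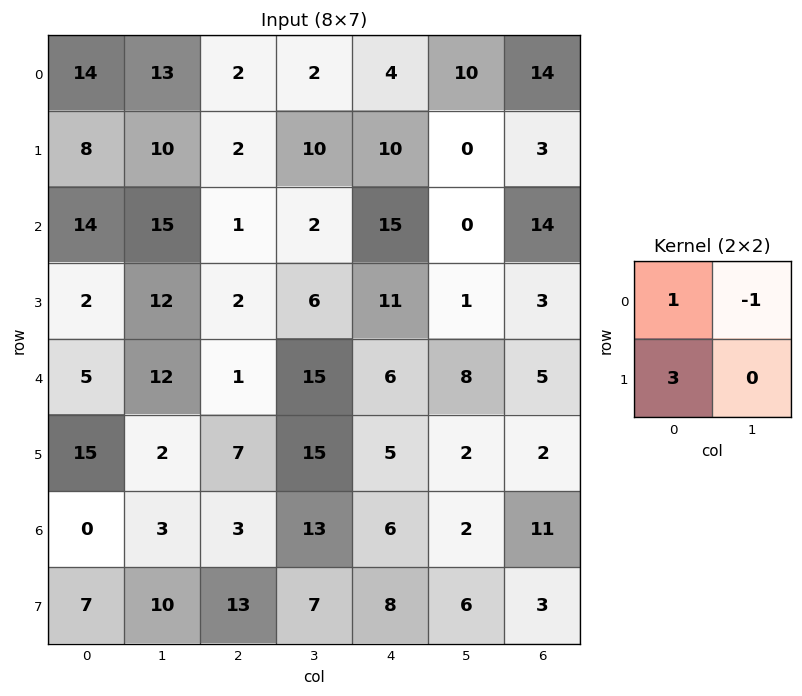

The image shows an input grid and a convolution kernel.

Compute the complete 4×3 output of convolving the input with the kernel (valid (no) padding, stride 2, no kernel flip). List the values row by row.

Output[0,0]: The receptive field on the input at this output position is [14 13 / 8 10]. Elementwise product with the kernel and sum: 14·1 + 13·-1 + 8·3.

25 6 24
5 5 48
38 7 13
18 29 28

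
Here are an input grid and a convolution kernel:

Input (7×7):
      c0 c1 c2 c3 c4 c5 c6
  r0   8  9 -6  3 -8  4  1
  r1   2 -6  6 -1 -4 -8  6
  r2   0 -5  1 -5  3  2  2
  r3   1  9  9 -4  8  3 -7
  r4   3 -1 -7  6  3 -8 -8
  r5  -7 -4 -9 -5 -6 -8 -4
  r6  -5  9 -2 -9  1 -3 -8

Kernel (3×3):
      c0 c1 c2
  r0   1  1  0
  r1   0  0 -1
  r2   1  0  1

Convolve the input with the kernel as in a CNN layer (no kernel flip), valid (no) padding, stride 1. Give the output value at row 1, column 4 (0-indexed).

The receptive field on the input at this output position is [-4 -8 6 / 3 2 2 / 8 3 -7]. Elementwise product with the kernel and sum: -4·1 + -8·1 + 2·-1 + 8·1 + -7·1.

-13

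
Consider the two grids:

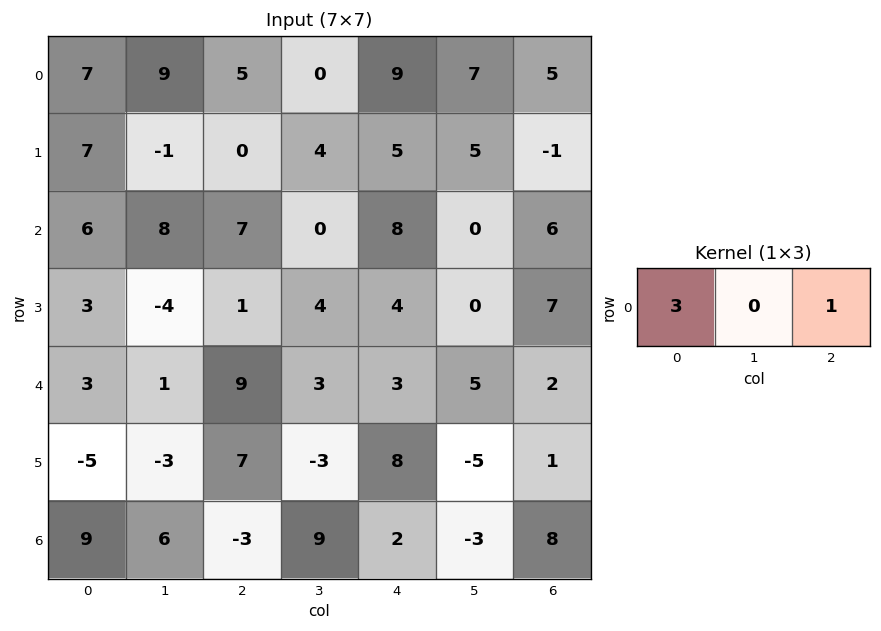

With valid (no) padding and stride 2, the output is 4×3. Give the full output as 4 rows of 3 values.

Output[0,0]: The receptive field on the input at this output position is [7 9 5]. Elementwise product with the kernel and sum: 7·3 + 5·1.
Output[0,1]: The receptive field on the input at this output position is [5 0 9]. Elementwise product with the kernel and sum: 5·3 + 9·1.

26 24 32
25 29 30
18 30 11
24 -7 14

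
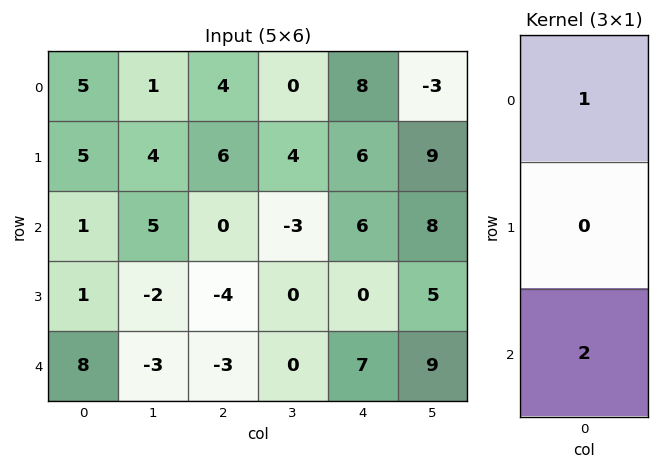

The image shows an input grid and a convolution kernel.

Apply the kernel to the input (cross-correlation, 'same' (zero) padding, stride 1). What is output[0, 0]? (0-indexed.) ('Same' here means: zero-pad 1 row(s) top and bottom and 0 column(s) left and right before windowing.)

The receptive field on the zero-padded input at this output position is [0 / 5 / 5]. Elementwise product with the kernel and sum: 0·1 + 5·2.

10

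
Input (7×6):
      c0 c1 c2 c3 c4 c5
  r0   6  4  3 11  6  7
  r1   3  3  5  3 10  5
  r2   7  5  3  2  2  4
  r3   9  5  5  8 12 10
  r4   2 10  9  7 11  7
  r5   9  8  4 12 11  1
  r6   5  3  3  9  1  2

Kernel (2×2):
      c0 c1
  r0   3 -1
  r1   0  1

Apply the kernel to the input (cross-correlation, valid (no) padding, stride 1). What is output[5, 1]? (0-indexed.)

The receptive field on the input at this output position is [8 4 / 3 3]. Elementwise product with the kernel and sum: 8·3 + 4·-1 + 3·1.

23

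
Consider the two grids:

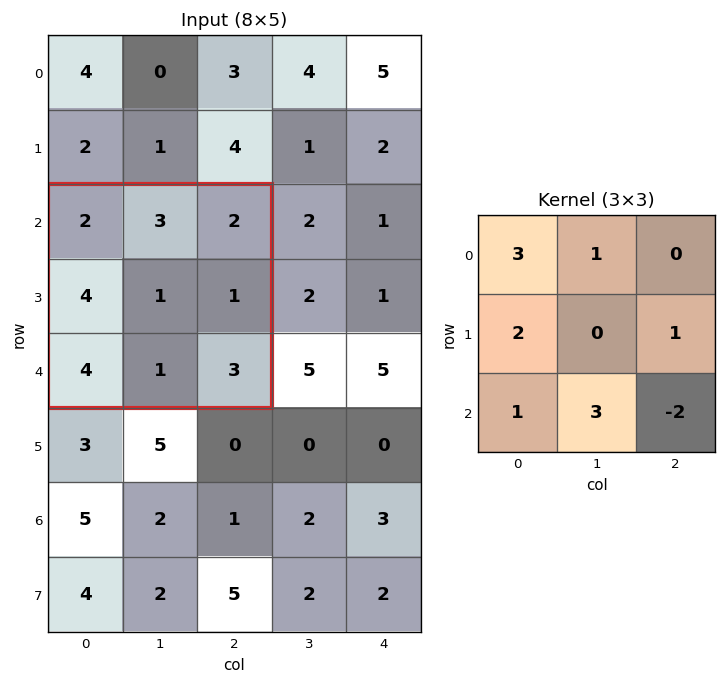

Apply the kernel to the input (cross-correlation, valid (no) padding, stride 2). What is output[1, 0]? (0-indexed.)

19

The receptive field on the input at this output position is [2 3 2 / 4 1 1 / 4 1 3]. Elementwise product with the kernel and sum: 2·3 + 3·1 + 4·2 + 1·1 + 4·1 + 1·3 + 3·-2.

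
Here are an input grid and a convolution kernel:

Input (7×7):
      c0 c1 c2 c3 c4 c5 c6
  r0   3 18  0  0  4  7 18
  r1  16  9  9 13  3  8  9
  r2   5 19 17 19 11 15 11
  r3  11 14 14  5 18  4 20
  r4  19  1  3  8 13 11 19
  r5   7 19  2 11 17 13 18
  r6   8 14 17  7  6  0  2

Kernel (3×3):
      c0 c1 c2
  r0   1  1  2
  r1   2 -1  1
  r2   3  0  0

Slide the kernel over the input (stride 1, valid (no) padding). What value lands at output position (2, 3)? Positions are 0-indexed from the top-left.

The receptive field on the input at this output position is [19 11 15 / 5 18 4 / 8 13 11]. Elementwise product with the kernel and sum: 19·1 + 11·1 + 15·2 + 5·2 + 18·-1 + 4·1 + 8·3.

80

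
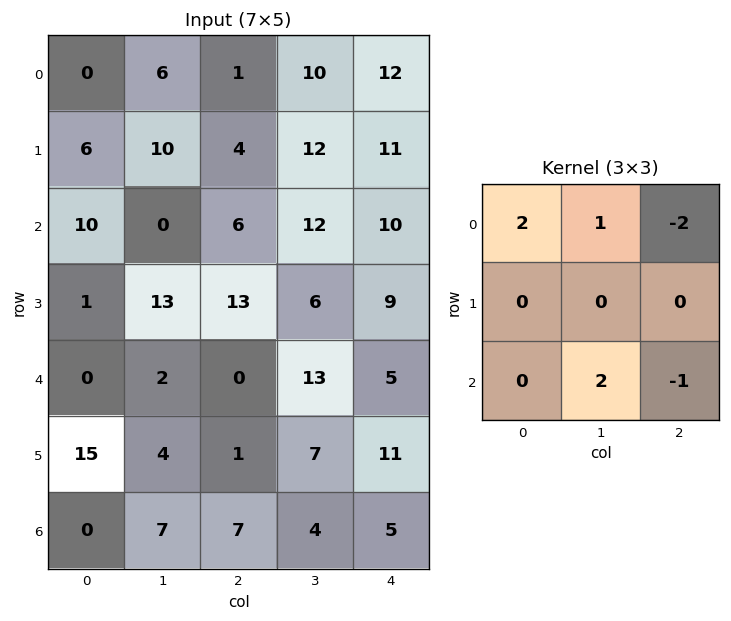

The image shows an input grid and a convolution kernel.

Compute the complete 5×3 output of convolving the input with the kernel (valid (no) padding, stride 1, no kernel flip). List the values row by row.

-2 -7 2
27 20 1
12 -31 25
-4 22 17
9 -12 6

Output[0,0]: The receptive field on the input at this output position is [0 6 1 / 6 10 4 / 10 0 6]. Elementwise product with the kernel and sum: 0·2 + 6·1 + 1·-2 + 0·2 + 6·-1.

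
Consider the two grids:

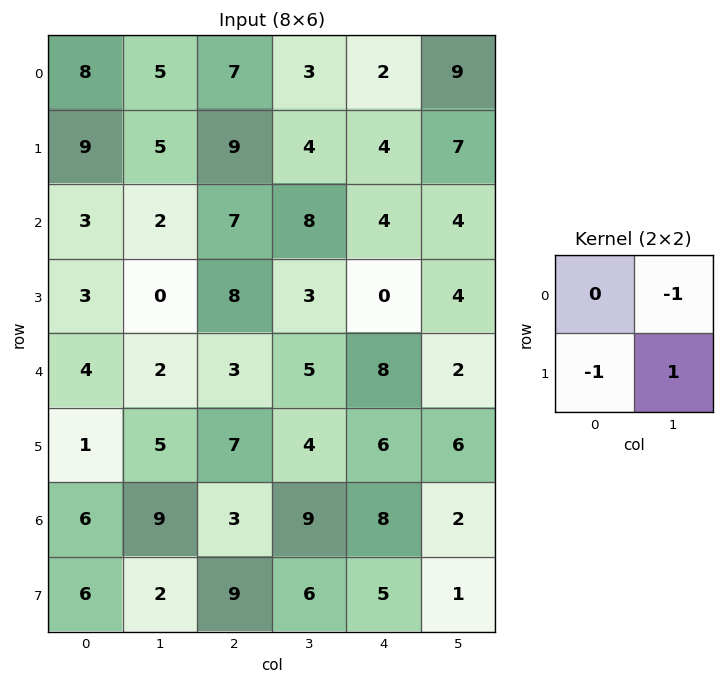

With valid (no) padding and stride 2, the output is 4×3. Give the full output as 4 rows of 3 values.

Output[0,0]: The receptive field on the input at this output position is [8 5 / 9 5]. Elementwise product with the kernel and sum: 5·-1 + 9·-1 + 5·1.
Output[0,1]: The receptive field on the input at this output position is [7 3 / 9 4]. Elementwise product with the kernel and sum: 3·-1 + 9·-1 + 4·1.

-9 -8 -6
-5 -13 0
2 -8 -2
-13 -12 -6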